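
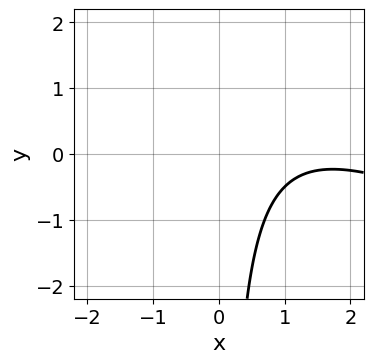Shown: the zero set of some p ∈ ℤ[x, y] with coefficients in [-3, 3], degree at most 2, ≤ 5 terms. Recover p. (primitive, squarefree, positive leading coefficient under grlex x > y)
x^2 + 2*x*y - 3*x + 3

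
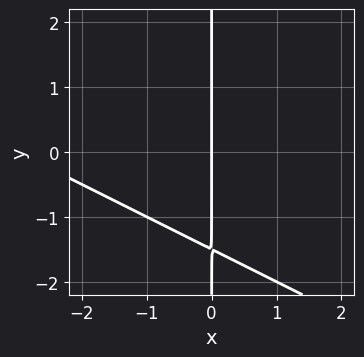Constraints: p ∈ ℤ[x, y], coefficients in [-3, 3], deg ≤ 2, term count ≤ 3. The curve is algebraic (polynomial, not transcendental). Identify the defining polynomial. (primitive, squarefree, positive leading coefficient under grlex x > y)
1. Degree: no degree-1 curve has this shape, so deg p = 2.
2. From the axis intercepts and sections: it crosses the x-axis at the gridline x = 0; every point of the y-axis in the box is on the curve.
3. Matching integer coefficients to the picture gives p.

x^2 + 2*x*y + 3*x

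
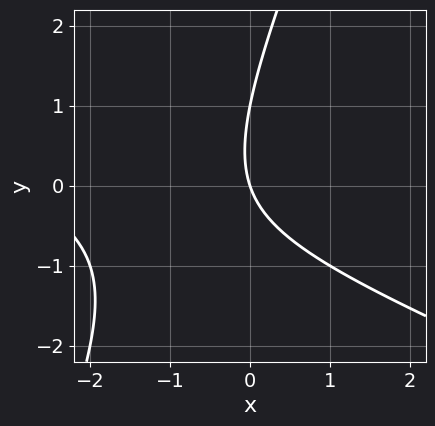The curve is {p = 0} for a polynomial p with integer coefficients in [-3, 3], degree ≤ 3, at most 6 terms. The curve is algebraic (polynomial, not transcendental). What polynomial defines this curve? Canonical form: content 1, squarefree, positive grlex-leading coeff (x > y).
x^2 + 2*x*y - y^2 + 3*x + y

(a) The degree is 2 — the shape is more complex than any degree-1 curve.
(b) Observable constraints: it meets the x-axis at x = 0 (among the integer gridlines); the y-axis gridline crossings are at y ∈ {0, 1}.
(c) These observations pin down the coefficients.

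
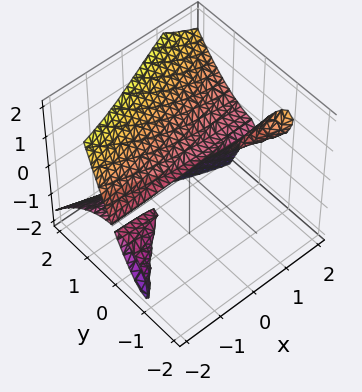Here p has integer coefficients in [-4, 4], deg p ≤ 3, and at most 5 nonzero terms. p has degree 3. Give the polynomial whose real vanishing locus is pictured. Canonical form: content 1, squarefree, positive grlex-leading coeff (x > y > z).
1. There are 3 components. Treating them together as one polynomial.
2. Degree: the shape is more complex than any degree-2 surface, so deg p = 3.
3. From the visible intercepts: every point of the x-axis in the box is on the surface; it meets the y-axis at y = 0 (among the integer gridlines).
4. Fitting integer coefficients to these (and the overall shape) gives p.

x*y*z - y^3 + z^2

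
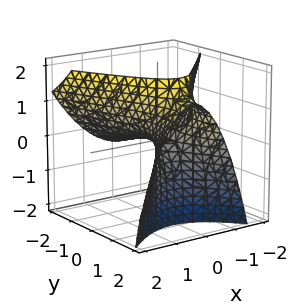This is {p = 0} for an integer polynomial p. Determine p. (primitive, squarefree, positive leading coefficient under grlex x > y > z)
3*x^2 - x*y - y^2 + 3*y*z - 3*z

First, deg p = 2. No degree-1 surface has this shape.
Next, from the visible intercepts: it meets the y-axis at y = 0 (among the integer gridlines); one z-axis crossing is at z = 0; one x-axis crossing is at x = 0.
Finally, assembling these constraints gives the stated polynomial.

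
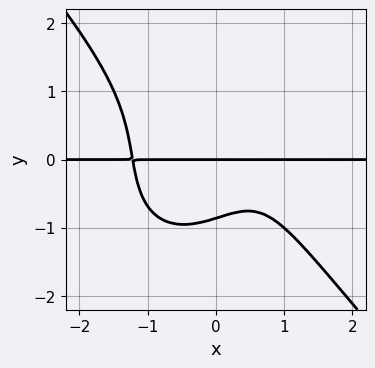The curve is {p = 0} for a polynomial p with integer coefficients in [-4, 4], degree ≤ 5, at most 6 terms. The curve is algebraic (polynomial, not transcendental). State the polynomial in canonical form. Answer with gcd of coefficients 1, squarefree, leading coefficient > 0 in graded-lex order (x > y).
3*x^3*y + 2*y^4 - 2*x*y + 2*y^2 + 3*y

1. Degree: a generic line meets the curve in up to 4 points, so deg p = 4.
2. From the axis intercepts and sections: one y-axis crossing is at y = 0; the visible x-axis segment lies entirely on the curve.
3. The integer polynomial consistent with all of this is the stated p.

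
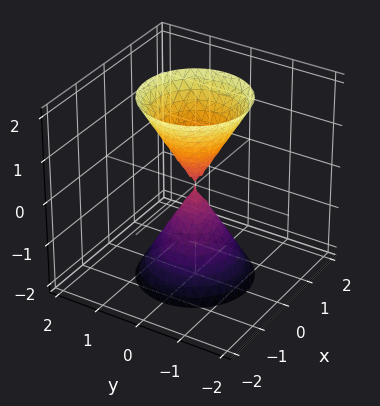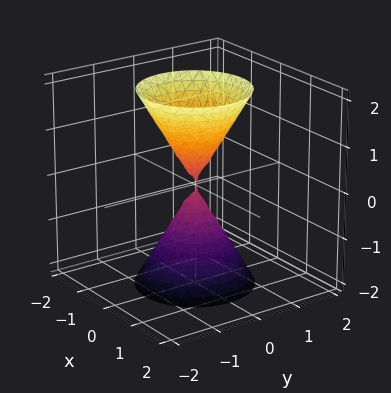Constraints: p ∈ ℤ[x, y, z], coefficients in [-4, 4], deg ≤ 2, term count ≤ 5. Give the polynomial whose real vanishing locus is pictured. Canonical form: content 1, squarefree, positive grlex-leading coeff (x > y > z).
3*x^2 + 3*y^2 - z^2

1. There are 2 components. Treating them together as one polynomial.
2. Degree: a double cone through the origin; a quadric, so deg p = 2.
3. Symmetries: the z ↦ −z reflection is a symmetry, so z appears only in even powers; the z-axis is an axis of rotation, so x and y enter only as x² + y².
4. Observable constraints: one z-axis crossing is at z = 0; a circular section at z = -1 has radius between 0 and 1; one y-axis crossing is at y = 0.
5. Fitting integer coefficients to these (and the overall shape) gives p.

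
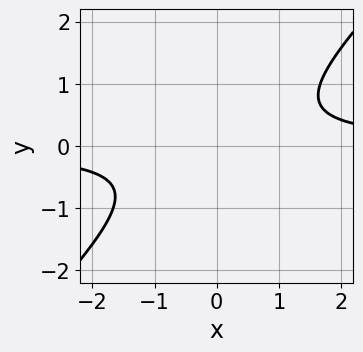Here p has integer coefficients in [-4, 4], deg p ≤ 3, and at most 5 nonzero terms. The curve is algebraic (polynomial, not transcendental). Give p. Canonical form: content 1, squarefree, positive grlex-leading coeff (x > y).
(a) The degree is 2 — no degree-1 curve has this shape.
(b) Checking where it meets the axes: no y-intercept at any integer in the box; no x-intercept at any integer in the box.
(c) Putting this together gives p.

3*x*y - 3*y^2 - 2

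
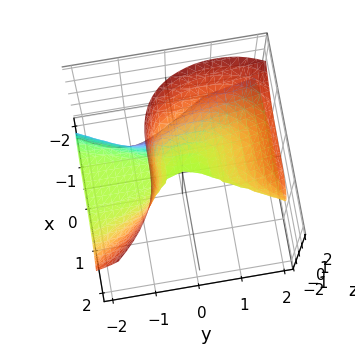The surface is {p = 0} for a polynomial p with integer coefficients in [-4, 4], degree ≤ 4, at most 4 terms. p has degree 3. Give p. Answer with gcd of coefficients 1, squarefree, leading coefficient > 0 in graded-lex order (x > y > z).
x^3 - y^2*z + y*z^2 + z^2

The degree is 3 — a generic line meets the surface in up to 3 points.
From the axis intercepts and sections: it meets the z-axis at z = 0 (among the integer gridlines); every point of the y-axis in the box is on the surface; it meets the x-axis at x = 0 (among the integer gridlines).
Putting this together gives p.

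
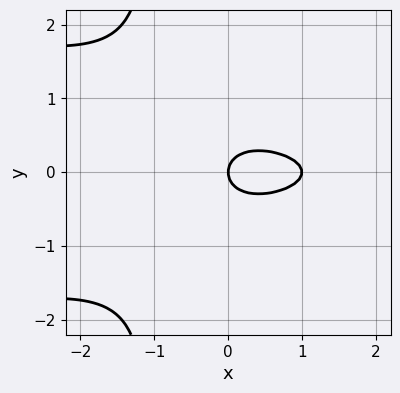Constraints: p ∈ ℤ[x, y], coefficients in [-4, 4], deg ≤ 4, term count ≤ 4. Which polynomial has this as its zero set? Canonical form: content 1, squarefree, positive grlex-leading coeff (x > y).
2*x*y^2 + x^2 + 2*y^2 - x

First, the degree is 3 — a generic line meets the curve in up to 3 points.
Then, symmetries: the y ↦ −y reflection is a symmetry, so y appears only in even powers.
Then, against the integer gridlines: the x-axis gridline crossings are at x ∈ {0, 1}; it meets the y-axis at y = 0 (among the integer gridlines).
Finally, the integer polynomial consistent with all of this is the stated p.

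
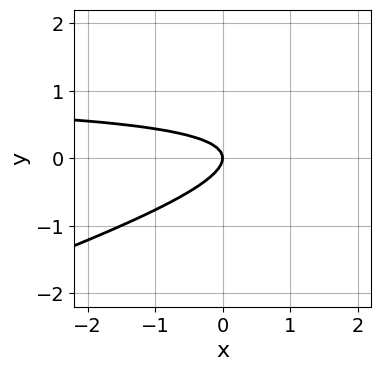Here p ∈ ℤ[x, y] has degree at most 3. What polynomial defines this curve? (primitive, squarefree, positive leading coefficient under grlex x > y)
x*y - 3*y^2 - x

The degree is 2 — a generic line meets the curve in up to 2 points.
Reading off the gridlines: one y-axis crossing is at y = 0; it crosses the x-axis at the gridline x = 0.
Putting this together gives p.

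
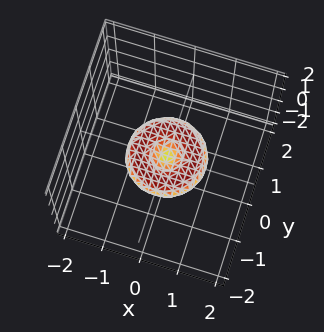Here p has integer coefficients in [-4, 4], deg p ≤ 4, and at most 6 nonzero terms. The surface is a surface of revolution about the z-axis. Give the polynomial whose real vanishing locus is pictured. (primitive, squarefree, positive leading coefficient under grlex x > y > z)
(a) deg p = 4. No degree-3 surface has this shape.
(b) Symmetries: every cross-section ⟂ z is a circle, so x, y appear only via x² + y².
(c) Observable constraints: a circular section at z = 0 has radius exactly 1; among the integer gridlines, it crosses the x-axis at x ∈ {-1, 0, 1}.
(d) Assembling these constraints gives the stated polynomial. Check: (0, 1, 0) on the y-axis lies on the surface, and p(0, 1, 0) = 0. ✓

x^4 + 2*x^2*y^2 + y^4 - x^2 - y^2 + 3*z^2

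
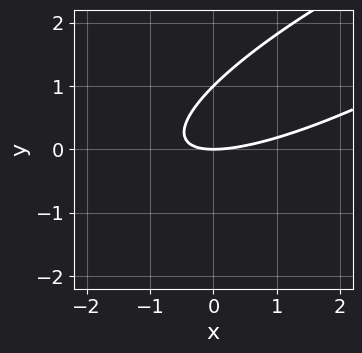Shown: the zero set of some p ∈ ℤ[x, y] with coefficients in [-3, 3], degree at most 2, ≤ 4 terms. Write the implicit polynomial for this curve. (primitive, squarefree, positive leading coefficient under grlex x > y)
1. The degree is 2 — no degree-1 curve has this shape.
2. From the visible intercepts: the y-axis gridline crossings are at y ∈ {0, 1}; it crosses the x-axis at the gridline x = 0.
3. These observations pin down the coefficients.

x^2 - 3*x*y + 3*y^2 - 3*y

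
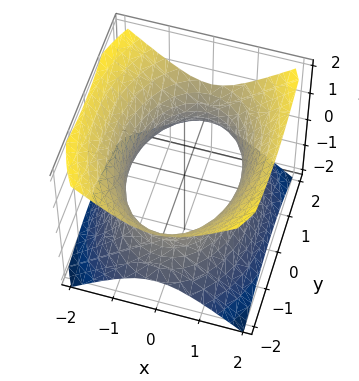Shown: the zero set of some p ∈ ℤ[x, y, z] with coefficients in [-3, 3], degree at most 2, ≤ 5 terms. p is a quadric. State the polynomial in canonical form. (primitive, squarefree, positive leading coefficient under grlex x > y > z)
2*x^2 + y^2 - 2*z^2 - 3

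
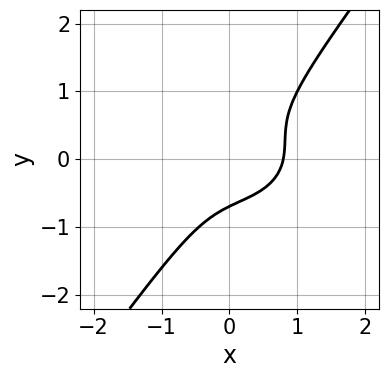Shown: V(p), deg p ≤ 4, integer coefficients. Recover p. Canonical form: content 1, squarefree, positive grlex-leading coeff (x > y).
The degree is 3 — a generic line meets the curve in up to 3 points.
Putting this together gives p.

2*x^3 + 3*x*y^2 - 3*y^3 - x*y - 1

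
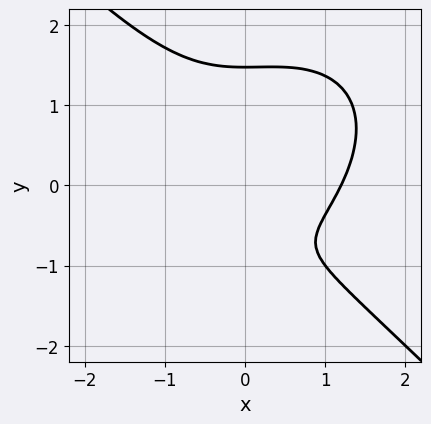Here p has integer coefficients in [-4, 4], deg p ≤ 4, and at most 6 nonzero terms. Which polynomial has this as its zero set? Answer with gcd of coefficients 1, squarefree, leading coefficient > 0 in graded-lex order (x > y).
2*x^3 + 2*y^3 - x^2 - 3*y - 2

(a) deg p = 3. No degree-2 curve has this shape.
(b) Solving for integer coefficients yields p as stated.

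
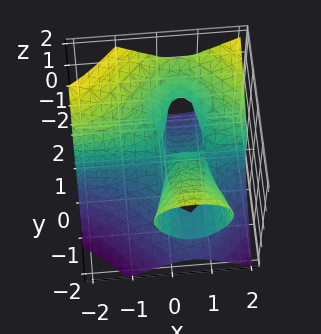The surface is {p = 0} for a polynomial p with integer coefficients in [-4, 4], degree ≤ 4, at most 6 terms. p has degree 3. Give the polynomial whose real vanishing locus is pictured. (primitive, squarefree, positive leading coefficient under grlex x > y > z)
1. deg p = 3. The shape is more complex than any degree-2 surface.
2. From the visible intercepts: it meets the z-axis at z = 0 (among the integer gridlines); every point of the y-axis in the box is on the surface; every point of the x-axis in the box is on the surface.
3. Solving for integer coefficients yields p as stated.

2*x^2*y + y^2*z - 2*z^3 - 2*x*y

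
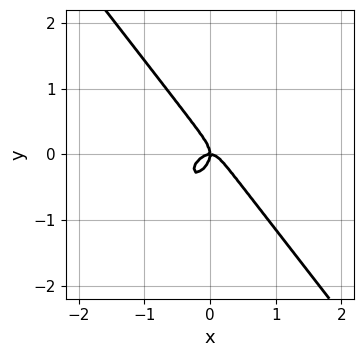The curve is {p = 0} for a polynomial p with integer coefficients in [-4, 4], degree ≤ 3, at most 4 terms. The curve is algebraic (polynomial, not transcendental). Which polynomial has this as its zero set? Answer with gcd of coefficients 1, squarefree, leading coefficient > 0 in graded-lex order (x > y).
3*x^3 - x^2*y + 2*y^3 + x*y

First, degree: the shape is more complex than any degree-2 curve, so deg p = 3.
Then, from the axis intercepts and sections: it meets the y-axis at y = 0 (among the integer gridlines); one x-axis crossing is at x = 0.
Finally, putting this together gives p.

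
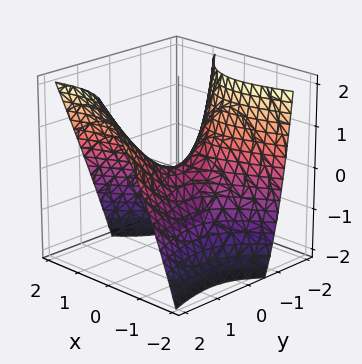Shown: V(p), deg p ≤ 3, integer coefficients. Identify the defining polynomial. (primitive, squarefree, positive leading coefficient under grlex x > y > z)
Degree: no degree-1 surface has this shape, so deg p = 2.
From the axis intercepts and sections: it meets the x-axis at x = 0 (among the integer gridlines); one y-axis crossing is at y = 0.
Matching integer coefficients to the picture gives p.

2*x^2 - 3*x*y - 2*y^2 + y*z + 3*z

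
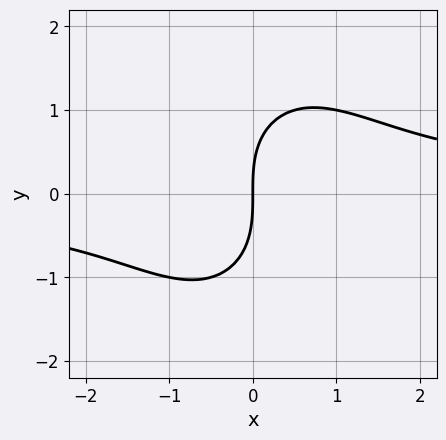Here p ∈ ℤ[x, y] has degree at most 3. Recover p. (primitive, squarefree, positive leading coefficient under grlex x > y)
2*x^2*y + y^3 - 3*x

Degree: no degree-2 curve has this shape, so deg p = 3.
From the visible intercepts: it meets the y-axis at y = 0 (among the integer gridlines); it crosses the x-axis at the gridline x = 0.
Matching integer coefficients to the picture gives p.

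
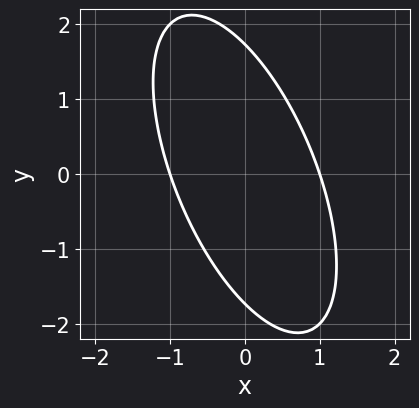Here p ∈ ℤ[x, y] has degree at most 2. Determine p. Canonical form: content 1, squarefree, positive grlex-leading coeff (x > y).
(a) Degree: no degree-1 curve has this shape, so deg p = 2.
(b) Observable constraints: the x-axis gridline crossings are at x ∈ {-1, 1}.
(c) Matching integer coefficients to the picture gives p.

3*x^2 + 2*x*y + y^2 - 3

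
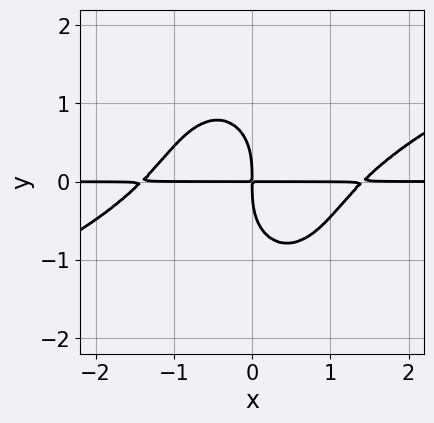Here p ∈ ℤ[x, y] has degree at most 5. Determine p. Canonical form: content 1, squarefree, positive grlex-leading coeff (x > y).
x^3*y - 2*x^2*y^2 - y^4 - 2*x*y

1. The degree is 4 — the shape is more complex than any degree-3 curve.
2. From the visible intercepts: every point of the x-axis in the box is on the curve.
3. Together with the visible shape, these determine p as stated.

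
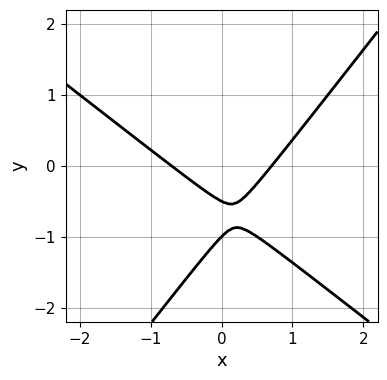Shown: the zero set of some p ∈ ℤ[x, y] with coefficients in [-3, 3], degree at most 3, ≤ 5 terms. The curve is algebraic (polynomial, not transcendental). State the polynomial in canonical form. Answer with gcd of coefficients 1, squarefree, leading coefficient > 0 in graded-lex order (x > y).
Degree: the shape is more complex than any degree-1 curve, so deg p = 2.
Checking where it meets the axes: one y-axis crossing is at y = -1.
Fitting integer coefficients to these (and the overall shape) gives p.

2*x^2 + x*y - 2*y^2 - 3*y - 1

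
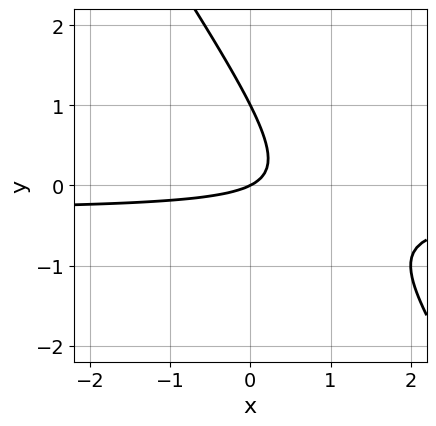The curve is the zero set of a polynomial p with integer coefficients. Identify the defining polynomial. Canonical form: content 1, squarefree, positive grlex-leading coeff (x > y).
1. deg p = 2. No degree-1 curve has this shape.
2. Reading off the gridlines: among the integer gridlines, it crosses the y-axis at y ∈ {0, 1}; it crosses the x-axis at the gridline x = 0.
3. Matching integer coefficients to the picture gives p.

3*x*y + 2*y^2 + x - 2*y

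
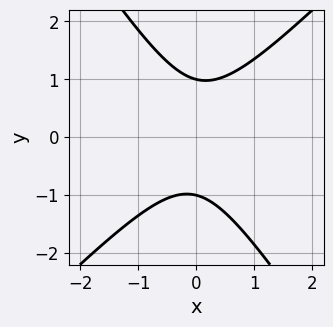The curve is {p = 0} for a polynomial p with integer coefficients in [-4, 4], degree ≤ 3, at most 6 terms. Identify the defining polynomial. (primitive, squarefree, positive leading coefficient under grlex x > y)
3*x^2 - x*y - 2*y^2 + 2

1. deg p = 2. The shape is more complex than any degree-1 curve.
2. Observable constraints: the curve avoids every integer x-axis point in the box; among the integer gridlines, it crosses the y-axis at y ∈ {-1, 1}.
3. Putting this together gives p.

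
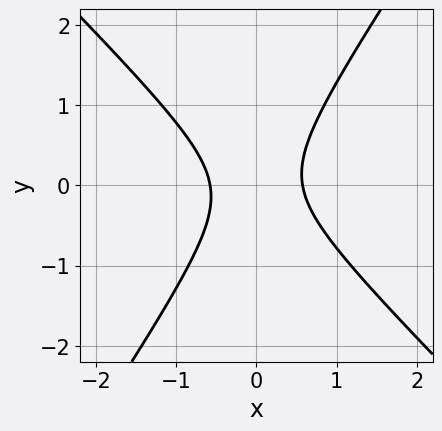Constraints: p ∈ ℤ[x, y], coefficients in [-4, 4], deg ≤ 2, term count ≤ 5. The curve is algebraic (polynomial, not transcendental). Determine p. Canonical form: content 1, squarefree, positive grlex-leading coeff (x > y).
3*x^2 + x*y - 2*y^2 - 1

deg p = 2.
From the axis intercepts and sections: it misses every integer gridline on the y-axis.
Assembling these constraints gives the stated polynomial.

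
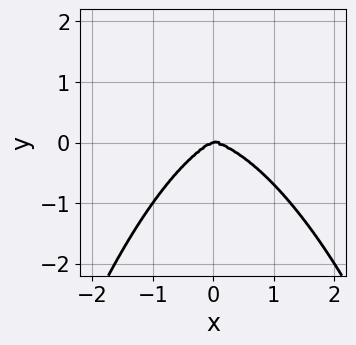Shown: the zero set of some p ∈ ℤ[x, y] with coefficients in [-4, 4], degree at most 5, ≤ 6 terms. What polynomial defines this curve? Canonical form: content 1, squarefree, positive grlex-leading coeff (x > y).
First, degree: a generic line meets the curve in up to 4 points, so deg p = 4.
Then, against the integer gridlines: it meets the x-axis at x = 0 (among the integer gridlines); it meets the y-axis at y = 0 (among the integer gridlines).
Finally, putting this together gives p.

x^4 + x^2*y^2 - x*y^2 + 3*y^3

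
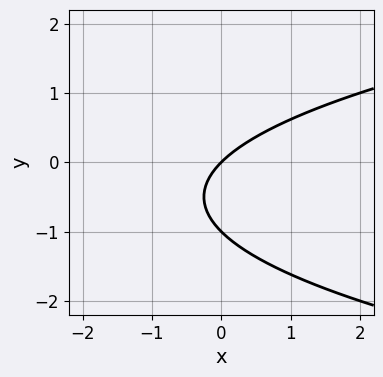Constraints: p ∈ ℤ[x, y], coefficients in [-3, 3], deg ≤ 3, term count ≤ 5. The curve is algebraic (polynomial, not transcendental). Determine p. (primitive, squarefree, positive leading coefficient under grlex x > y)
(a) Degree: no degree-1 curve has this shape, so deg p = 2.
(b) Checking where it meets the axes: the y-axis gridline crossings are at y ∈ {-1, 0}; one x-axis crossing is at x = 0.
(c) Putting this together gives p.

y^2 - x + y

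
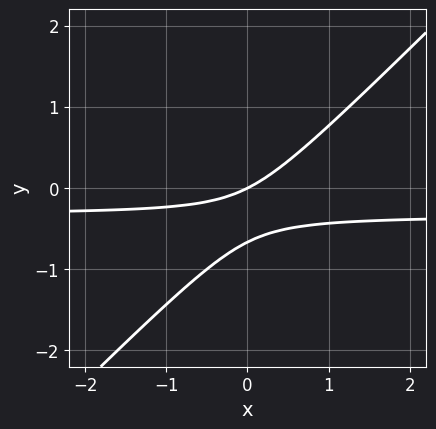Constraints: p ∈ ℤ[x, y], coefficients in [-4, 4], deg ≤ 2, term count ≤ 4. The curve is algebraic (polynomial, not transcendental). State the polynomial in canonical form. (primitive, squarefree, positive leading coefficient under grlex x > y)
First, the degree is 2 — the shape is more complex than any degree-1 curve.
Next, against the integer gridlines: it meets the y-axis at y = 0 (among the integer gridlines); one x-axis crossing is at x = 0.
Finally, these observations pin down the coefficients.

3*x*y - 3*y^2 + x - 2*y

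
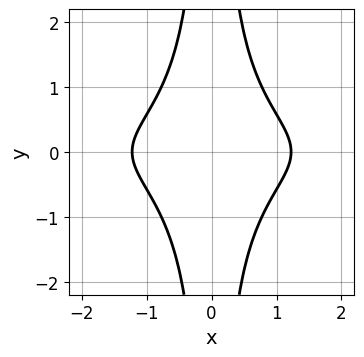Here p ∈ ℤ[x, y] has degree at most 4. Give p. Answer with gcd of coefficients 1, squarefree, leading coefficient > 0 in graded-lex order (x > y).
3*x^2*y^2 + 2*x^2 - 3

(a) deg p = 4. The shape is more complex than any degree-3 curve.
(b) Symmetries: mirror symmetry x ↦ −x ⇒ only even powers of x; mirror symmetry y ↦ −y ⇒ only even powers of y.
(c) Against the integer gridlines: no y-intercept at any integer in the box.
(d) Putting this together gives p.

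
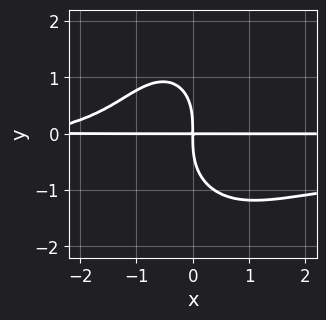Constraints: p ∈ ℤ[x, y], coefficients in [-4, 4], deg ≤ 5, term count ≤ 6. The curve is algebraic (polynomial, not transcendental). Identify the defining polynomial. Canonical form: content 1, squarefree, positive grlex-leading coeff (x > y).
2*x^2*y^2 + y^4 + x^2*y + 3*x*y

First, deg p = 4. The shape is more complex than any degree-3 curve.
Next, observable constraints: the visible x-axis segment lies entirely on the curve.
Finally, these observations pin down the coefficients.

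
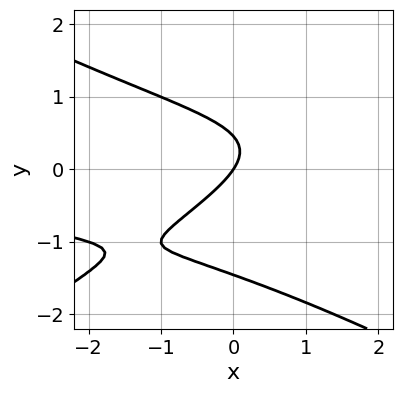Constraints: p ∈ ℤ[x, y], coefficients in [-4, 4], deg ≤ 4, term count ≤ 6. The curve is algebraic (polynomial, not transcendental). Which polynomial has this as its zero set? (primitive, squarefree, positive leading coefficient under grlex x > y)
(a) deg p = 3. No degree-2 curve has this shape.
(b) Checking where it meets the axes: it meets the x-axis at x = 0 (among the integer gridlines); it meets the y-axis at y = 0 (among the integer gridlines).
(c) Putting this together gives p.

x^2*y - 3*y^3 - 3*y^2 - 3*x + 2*y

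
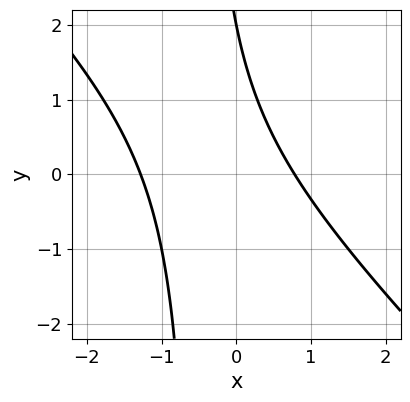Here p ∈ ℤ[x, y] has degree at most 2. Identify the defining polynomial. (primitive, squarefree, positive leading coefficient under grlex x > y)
2*x^2 + 2*x*y + x + y - 2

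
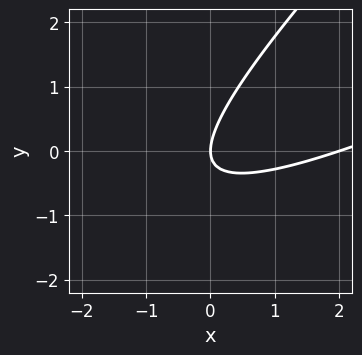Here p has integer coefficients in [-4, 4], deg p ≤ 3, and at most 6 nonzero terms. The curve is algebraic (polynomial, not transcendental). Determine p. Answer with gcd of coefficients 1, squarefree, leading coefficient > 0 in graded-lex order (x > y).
1. deg p = 2.
2. Observable constraints: it crosses the y-axis at the gridline y = 0; among the integer gridlines, it crosses the x-axis at x ∈ {0, 2}.
3. Fitting integer coefficients to these (and the overall shape) gives p.

x^2 - 3*x*y + 2*y^2 - 2*x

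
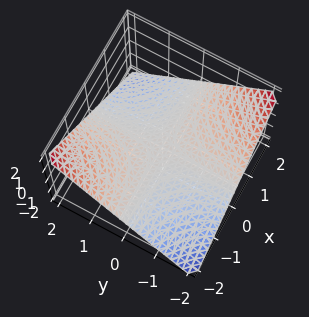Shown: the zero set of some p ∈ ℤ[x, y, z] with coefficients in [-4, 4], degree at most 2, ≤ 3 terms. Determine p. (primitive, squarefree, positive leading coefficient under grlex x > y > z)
x*y + 2*z

1. Degree: a hyperbolic paraboloid; a quadric, so deg p = 2.
2. Against the integer gridlines: it crosses the z-axis at the gridline z = 0; every point of the y-axis in the box is on the surface; every point of the x-axis in the box is on the surface.
3. Matching integer coefficients to the picture gives p.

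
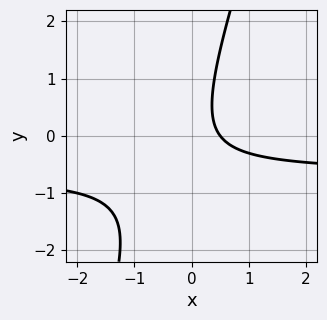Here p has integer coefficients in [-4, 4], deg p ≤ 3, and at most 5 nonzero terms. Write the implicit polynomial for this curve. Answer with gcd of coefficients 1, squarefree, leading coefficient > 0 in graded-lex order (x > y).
deg p = 2. No degree-1 curve has this shape.
Observable constraints: the curve avoids every integer y-axis point in the box.
Matching integer coefficients to the picture gives p.

3*x*y - y^2 + 2*x - 1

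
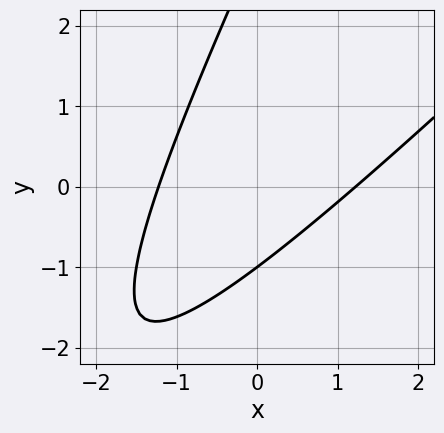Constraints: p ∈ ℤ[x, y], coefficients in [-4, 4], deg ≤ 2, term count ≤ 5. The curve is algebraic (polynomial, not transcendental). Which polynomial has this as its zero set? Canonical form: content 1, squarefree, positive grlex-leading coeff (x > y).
(a) The degree is 2 — a generic line meets the curve in up to 2 points.
(b) From the axis intercepts and sections: one y-axis crossing is at y = -1.
(c) Together with the visible shape, these determine p as stated.

2*x^2 - 3*x*y + y^2 - 2*y - 3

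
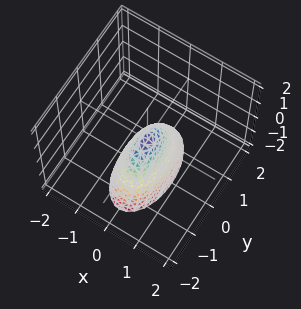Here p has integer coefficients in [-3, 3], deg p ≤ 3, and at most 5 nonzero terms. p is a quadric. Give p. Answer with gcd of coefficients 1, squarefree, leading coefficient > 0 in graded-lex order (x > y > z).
3*x^2 + y^2 + z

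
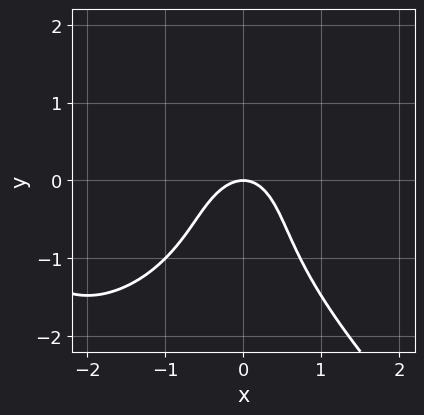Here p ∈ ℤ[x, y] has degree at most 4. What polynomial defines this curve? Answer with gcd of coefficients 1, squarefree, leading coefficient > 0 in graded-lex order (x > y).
(a) The degree is 3 — the shape is more complex than any degree-2 curve.
(b) Observable constraints: one x-axis crossing is at x = 0; one y-axis crossing is at y = 0.
(c) Matching integer coefficients to the picture gives p.

x^3 + y^3 + 3*x^2 + y^2 + 2*y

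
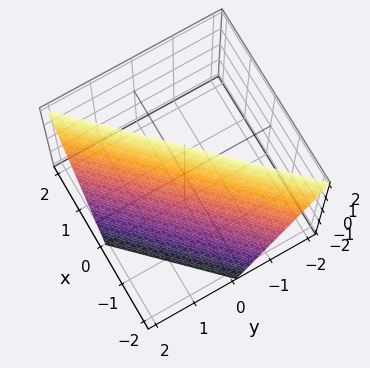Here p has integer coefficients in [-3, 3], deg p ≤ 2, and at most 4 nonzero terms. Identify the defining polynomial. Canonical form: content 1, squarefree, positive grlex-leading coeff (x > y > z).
2*x - 2*y - z + 2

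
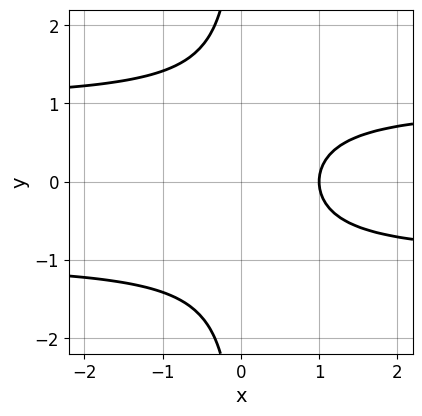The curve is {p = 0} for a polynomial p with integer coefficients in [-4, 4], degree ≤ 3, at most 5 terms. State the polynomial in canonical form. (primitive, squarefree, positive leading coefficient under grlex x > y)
x*y^2 - x + 1

1. Degree: no degree-2 curve has this shape, so deg p = 3.
2. Symmetries: the y ↦ −y reflection is a symmetry, so y appears only in even powers.
3. Reading off the gridlines: the curve avoids every integer y-axis point in the box; one x-axis crossing is at x = 1.
4. Together with the visible shape, these determine p as stated.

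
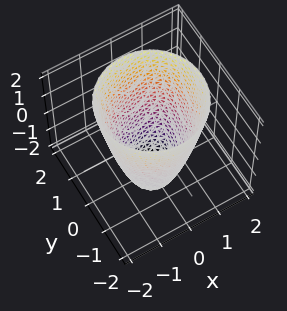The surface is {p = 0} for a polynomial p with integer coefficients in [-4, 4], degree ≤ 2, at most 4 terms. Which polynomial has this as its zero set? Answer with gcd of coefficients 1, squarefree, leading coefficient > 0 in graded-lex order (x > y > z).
2*x^2 + 2*y^2 - z - 3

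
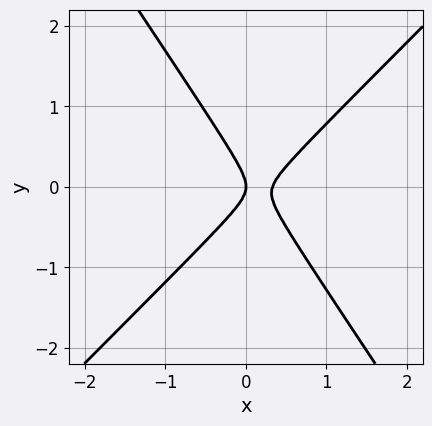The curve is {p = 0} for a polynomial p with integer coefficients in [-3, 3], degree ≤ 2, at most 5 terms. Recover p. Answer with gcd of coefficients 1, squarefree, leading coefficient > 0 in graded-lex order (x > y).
First, degree: no degree-1 curve has this shape, so deg p = 2.
Then, observable constraints: one x-axis crossing is at x = 0; one y-axis crossing is at y = 0.
Finally, fitting integer coefficients to these (and the overall shape) gives p.

3*x^2 - x*y - 2*y^2 - x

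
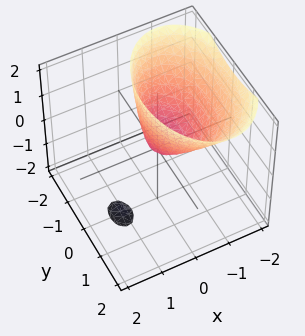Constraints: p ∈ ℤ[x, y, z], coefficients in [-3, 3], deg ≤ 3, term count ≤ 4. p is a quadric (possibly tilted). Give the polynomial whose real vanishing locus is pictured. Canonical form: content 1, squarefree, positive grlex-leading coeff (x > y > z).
2*x^2 + 2*x*z + y^2 - z

The picture has 2 separate pieces. They look like related sheets of one shape, so recover p as a whole.
Degree: the shape is more complex than any degree-1 surface, so deg p = 2.
Checking where it meets the axes: it crosses the z-axis at the gridline z = 0; it crosses the y-axis at the gridline y = 0.
Putting this together gives p.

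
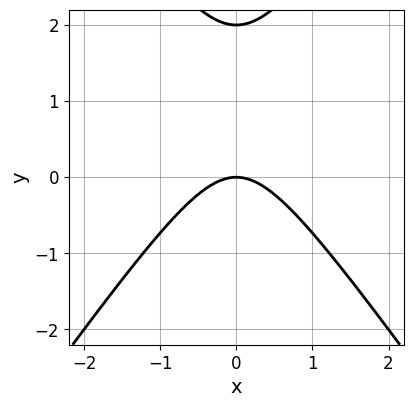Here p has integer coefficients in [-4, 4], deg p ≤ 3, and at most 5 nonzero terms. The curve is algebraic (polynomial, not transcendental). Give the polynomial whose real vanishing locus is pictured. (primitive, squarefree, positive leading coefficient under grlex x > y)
1. Degree: the shape is more complex than any degree-1 curve, so deg p = 2.
2. Symmetries: it's symmetric under x → −x, forcing even powers of x.
3. From the visible intercepts: the y-axis gridline crossings are at y ∈ {0, 2}; one x-axis crossing is at x = 0.
4. Fitting integer coefficients to these (and the overall shape) gives p.

2*x^2 - y^2 + 2*y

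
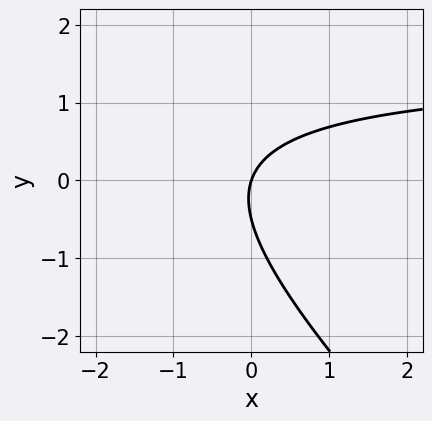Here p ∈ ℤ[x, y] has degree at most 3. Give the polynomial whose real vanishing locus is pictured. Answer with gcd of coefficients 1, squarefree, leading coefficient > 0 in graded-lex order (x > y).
2*x*y + 2*y^2 - 3*x + y

1. Degree: no degree-1 curve has this shape, so deg p = 2.
2. From the axis intercepts and sections: one x-axis crossing is at x = 0; it crosses the y-axis at the gridline y = 0.
3. The integer polynomial consistent with all of this is the stated p.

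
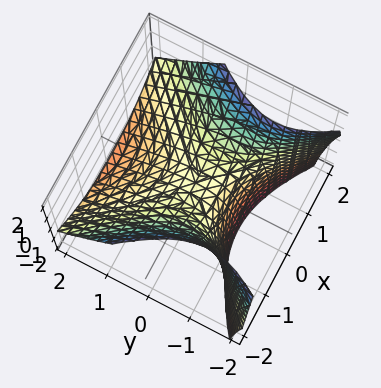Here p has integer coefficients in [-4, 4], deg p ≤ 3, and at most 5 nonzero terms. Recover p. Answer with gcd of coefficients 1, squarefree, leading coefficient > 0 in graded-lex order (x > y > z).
2*x^2 - 2*y^2 - 2*y*z - 3*z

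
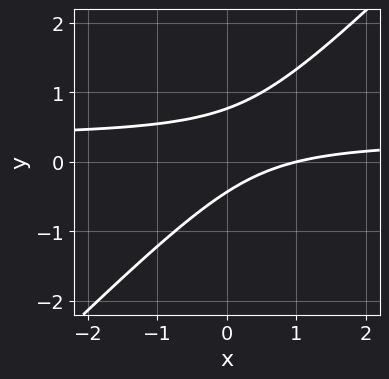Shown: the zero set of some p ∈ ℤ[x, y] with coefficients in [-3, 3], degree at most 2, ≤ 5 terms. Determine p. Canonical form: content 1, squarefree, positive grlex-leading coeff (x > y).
3*x*y - 3*y^2 - x + y + 1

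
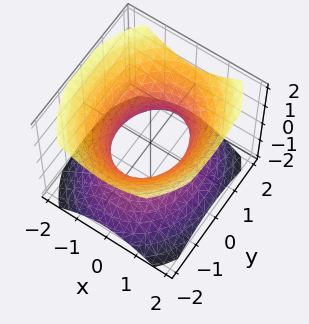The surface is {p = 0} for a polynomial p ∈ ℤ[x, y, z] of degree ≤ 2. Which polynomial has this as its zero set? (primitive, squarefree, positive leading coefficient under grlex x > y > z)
First, deg p = 2.
Then, symmetries: it's symmetric under y → −y, forcing even powers of y; the z ↦ −z reflection is a symmetry, so z appears only in even powers; the x ↦ −x reflection is a symmetry, so x appears only in even powers.
Then, observable constraints: no z-intercept at any integer in the box; among the integer gridlines, it crosses the x-axis at x ∈ {-1, 1}.
Finally, together with the visible shape, these determine p as stated.

3*x^2 + 2*y^2 - 3*z^2 - 3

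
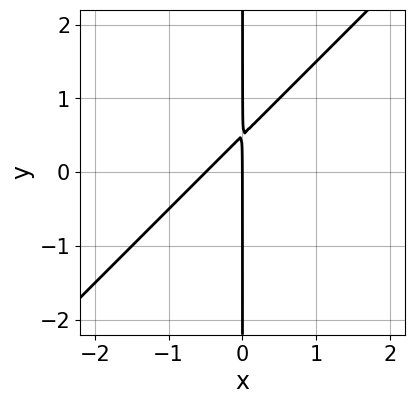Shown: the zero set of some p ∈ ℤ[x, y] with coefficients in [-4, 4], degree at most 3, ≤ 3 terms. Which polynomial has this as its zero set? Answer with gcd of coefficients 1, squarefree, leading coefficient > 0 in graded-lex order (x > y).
2*x^2 - 2*x*y + x

deg p = 2. A generic line meets the curve in up to 2 points.
Observable constraints: it meets the x-axis at x = 0 (among the integer gridlines); the visible y-axis segment lies entirely on the curve.
These observations pin down the coefficients.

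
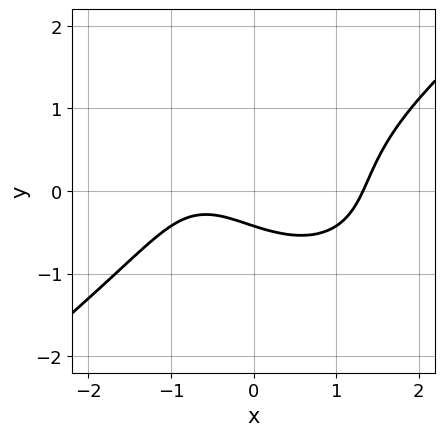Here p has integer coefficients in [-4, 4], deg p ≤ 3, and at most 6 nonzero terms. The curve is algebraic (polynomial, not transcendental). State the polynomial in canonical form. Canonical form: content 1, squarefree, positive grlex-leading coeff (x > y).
x^3 - 2*y^3 - x - 2*y - 1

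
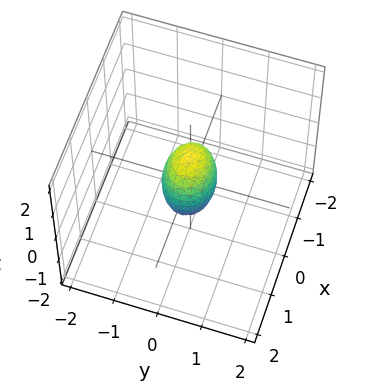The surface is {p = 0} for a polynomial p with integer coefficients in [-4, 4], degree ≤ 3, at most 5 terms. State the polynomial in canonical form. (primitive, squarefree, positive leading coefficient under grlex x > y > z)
2*x^2 + 3*y^2 + z^2 - 1

deg p = 2. Bounded and convex; a quadric.
Symmetries: mirror symmetry z ↦ −z ⇒ only even powers of z; mirror symmetry y ↦ −y ⇒ only even powers of y; it's symmetric under x → −x, forcing even powers of x.
Against the integer gridlines: the z-axis gridline crossings are at z ∈ {-1, 1}.
Together with the visible shape, these determine p as stated.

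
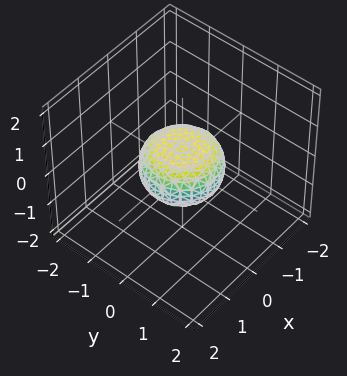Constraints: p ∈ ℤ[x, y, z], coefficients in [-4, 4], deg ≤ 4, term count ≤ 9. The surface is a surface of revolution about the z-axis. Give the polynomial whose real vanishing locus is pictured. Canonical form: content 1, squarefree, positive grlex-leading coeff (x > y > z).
2*x^4 + 4*x^2*y^2 + 2*y^4 - x^2 - y^2 + 3*z^2 - 1

(a) The degree is 4 — no degree-3 surface has this shape.
(b) Symmetry: every cross-section ⟂ z is a circle, so x, y appear only via x² + y².
(c) Observable constraints: the x-axis gridline crossings are at x ∈ {-1, 1}; a circular section at z = 0 has radius exactly 1; among the integer gridlines, it crosses the y-axis at y ∈ {-1, 1}.
(d) Assembling these constraints gives the stated polynomial.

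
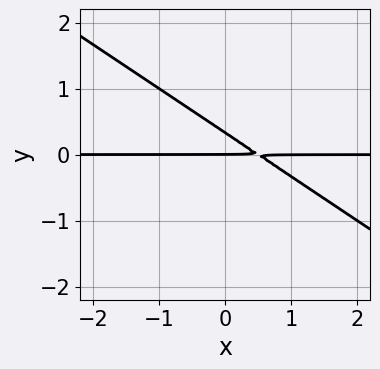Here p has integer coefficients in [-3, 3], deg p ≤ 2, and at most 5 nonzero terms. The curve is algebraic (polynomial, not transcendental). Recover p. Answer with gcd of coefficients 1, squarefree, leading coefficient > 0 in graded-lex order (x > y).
1. The degree is 2 — no degree-1 curve has this shape.
2. From the axis intercepts and sections: every point of the x-axis in the box is on the curve; it crosses the y-axis at the gridline y = 0.
3. These observations pin down the coefficients.

2*x*y + 3*y^2 - y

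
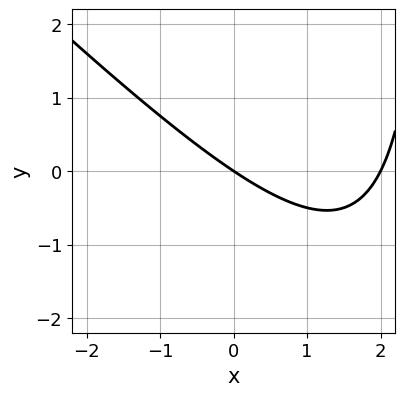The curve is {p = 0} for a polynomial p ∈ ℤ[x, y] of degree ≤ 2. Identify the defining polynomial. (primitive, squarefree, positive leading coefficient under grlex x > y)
x^2 + x*y - 2*x - 3*y

(a) deg p = 2. A generic line meets the curve in up to 2 points.
(b) From the visible intercepts: the x-axis gridline crossings are at x ∈ {0, 2}; one y-axis crossing is at y = 0.
(c) Putting this together gives p.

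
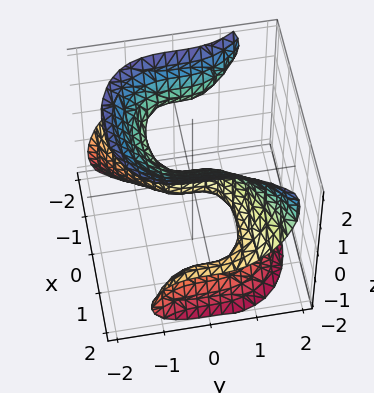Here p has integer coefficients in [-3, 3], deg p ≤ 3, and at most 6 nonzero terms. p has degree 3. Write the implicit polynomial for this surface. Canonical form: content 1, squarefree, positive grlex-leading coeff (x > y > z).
3*x^2*z - 3*y^3 - 2*z^3 + 3*x

The degree is 3 — a generic line meets the surface in up to 3 points.
Reading off the gridlines: it meets the x-axis at x = 0 (among the integer gridlines); it meets the y-axis at y = 0 (among the integer gridlines).
The integer polynomial consistent with all of this is the stated p.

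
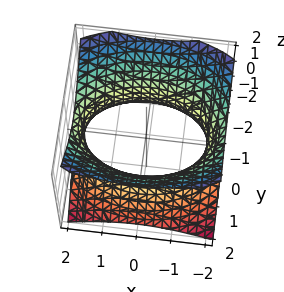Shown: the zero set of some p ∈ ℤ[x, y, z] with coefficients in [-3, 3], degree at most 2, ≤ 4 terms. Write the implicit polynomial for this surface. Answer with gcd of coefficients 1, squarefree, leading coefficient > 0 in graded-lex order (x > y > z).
x^2 + 2*y^2 - 2*z^2 - 3

(a) The degree is 2 — one connected sheet with a waist; a quadric.
(b) Symmetries: it's symmetric under y → −y, forcing even powers of y; it's symmetric under x → −x, forcing even powers of x; the z ↦ −z reflection is a symmetry, so z appears only in even powers.
(c) Reading off the gridlines: the surface avoids every integer z-axis point in the box.
(d) Matching integer coefficients to the picture gives p.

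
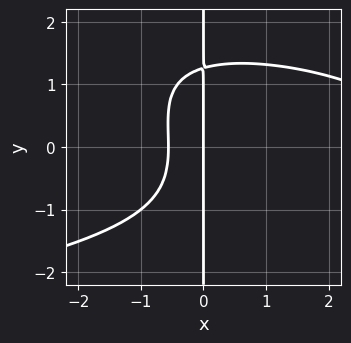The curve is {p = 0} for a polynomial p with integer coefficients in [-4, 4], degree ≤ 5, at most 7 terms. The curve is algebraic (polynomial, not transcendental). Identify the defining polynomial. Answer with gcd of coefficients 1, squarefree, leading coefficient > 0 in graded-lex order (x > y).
x^2*y^2 + x*y^3 + x^3 - 3*x^2 - 2*x

1. Degree: the shape is more complex than any degree-3 curve, so deg p = 4.
2. Against the integer gridlines: every point of the y-axis in the box is on the curve; it meets the x-axis at x = 0 (among the integer gridlines).
3. Assembling these constraints gives the stated polynomial.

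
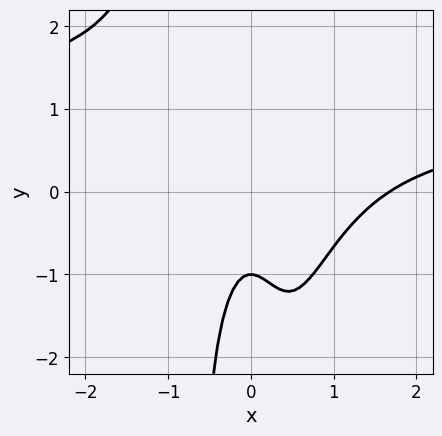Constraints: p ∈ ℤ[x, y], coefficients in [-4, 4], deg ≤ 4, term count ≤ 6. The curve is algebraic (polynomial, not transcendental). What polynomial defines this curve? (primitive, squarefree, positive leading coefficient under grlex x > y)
2*x^3*y - 2*x^3 + 3*x^2 + y + 1

(a) deg p = 4. No degree-3 curve has this shape.
(b) Observable constraints: one y-axis crossing is at y = -1.
(c) Fitting integer coefficients to these (and the overall shape) gives p.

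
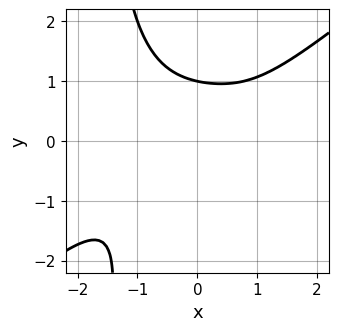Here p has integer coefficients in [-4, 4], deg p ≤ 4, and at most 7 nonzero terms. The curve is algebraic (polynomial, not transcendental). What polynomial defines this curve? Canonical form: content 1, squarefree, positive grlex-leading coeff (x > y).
x^4 - 2*x*y^3 + 2*x^2*y - 3*y^3 + 3

1. The degree is 4 — the shape is more complex than any degree-3 curve.
2. Reading off the gridlines: one y-axis crossing is at y = 1; it misses every integer gridline on the x-axis.
3. The integer polynomial consistent with all of this is the stated p.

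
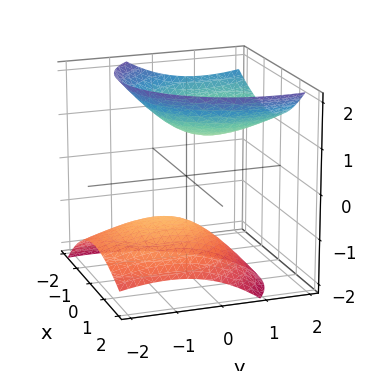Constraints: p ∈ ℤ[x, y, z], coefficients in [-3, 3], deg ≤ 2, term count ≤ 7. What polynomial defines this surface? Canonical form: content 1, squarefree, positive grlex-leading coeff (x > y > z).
3*x^2 + 2*x*z + 2*y^2 - 3*y*z - 3*z^2 + 3

(a) The picture has 2 separate pieces. They look like related sheets of one shape, so recover p as a whole.
(b) Degree: a generic line meets the surface in up to 2 points, so deg p = 2.
(c) From the visible intercepts: no x-intercept at any integer in the box; among the integer gridlines, it crosses the z-axis at z ∈ {-1, 1}.
(d) Fitting integer coefficients to these (and the overall shape) gives p.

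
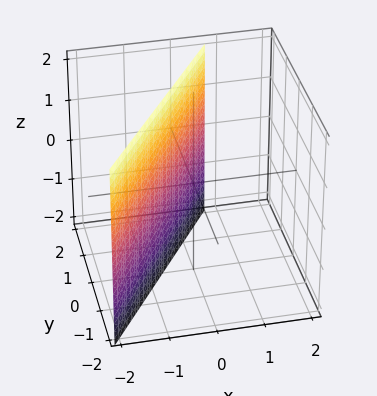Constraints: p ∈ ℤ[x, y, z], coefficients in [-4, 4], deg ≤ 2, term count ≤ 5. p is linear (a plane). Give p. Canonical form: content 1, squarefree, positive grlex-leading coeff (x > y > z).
3*x - 2*y + 2

(a) The degree is 1 — every cross-section is a straight line — this is a plane.
(b) Against the integer gridlines: it crosses the y-axis at the gridline y = 1; it misses every integer gridline on the z-axis.
(c) Assembling these constraints gives the stated polynomial.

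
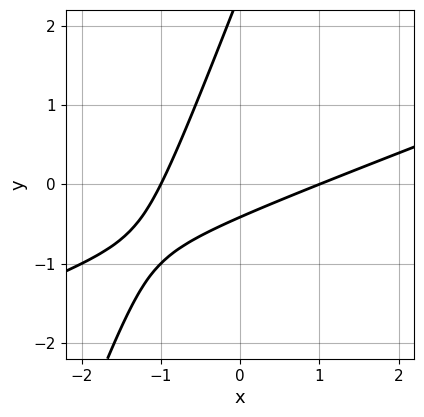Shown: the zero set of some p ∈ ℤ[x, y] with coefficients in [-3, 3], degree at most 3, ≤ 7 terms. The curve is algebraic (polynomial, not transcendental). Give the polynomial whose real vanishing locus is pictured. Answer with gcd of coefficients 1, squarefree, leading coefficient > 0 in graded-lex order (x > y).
First, degree: a generic line meets the curve in up to 2 points, so deg p = 2.
Next, reading off the gridlines: the x-axis gridline crossings are at x ∈ {-1, 1}.
Finally, these observations pin down the coefficients.

x^2 - 3*x*y + y^2 - 2*y - 1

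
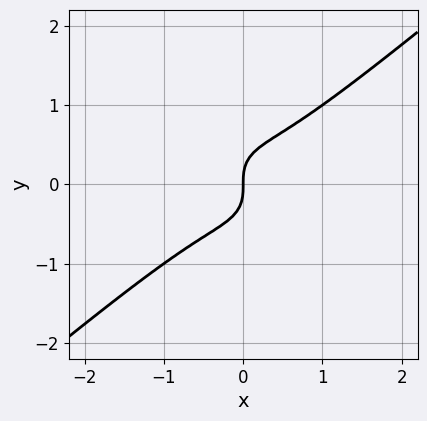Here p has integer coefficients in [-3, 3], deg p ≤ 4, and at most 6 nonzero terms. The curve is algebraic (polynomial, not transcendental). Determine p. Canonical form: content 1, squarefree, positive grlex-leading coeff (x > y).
First, deg p = 3. No degree-2 curve has this shape.
Then, from the axis intercepts and sections: it meets the x-axis at x = 0 (among the integer gridlines); it meets the y-axis at y = 0 (among the integer gridlines).
Finally, solving for integer coefficients yields p as stated.

2*x^3 - x^2*y - 2*y^3 + x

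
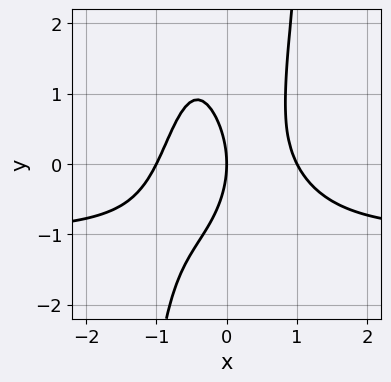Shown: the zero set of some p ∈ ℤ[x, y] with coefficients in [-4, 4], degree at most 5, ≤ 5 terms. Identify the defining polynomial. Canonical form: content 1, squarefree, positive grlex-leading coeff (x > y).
3*x^3*y + 3*x^3 - y^2 - 3*x

First, degree: the shape is more complex than any degree-3 curve, so deg p = 4.
Next, against the integer gridlines: it meets the y-axis at y = 0 (among the integer gridlines); among the integer gridlines, it crosses the x-axis at x ∈ {-1, 0, 1}.
Finally, solving for integer coefficients yields p as stated.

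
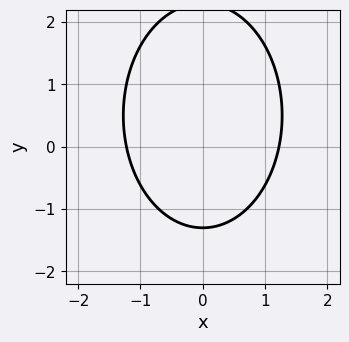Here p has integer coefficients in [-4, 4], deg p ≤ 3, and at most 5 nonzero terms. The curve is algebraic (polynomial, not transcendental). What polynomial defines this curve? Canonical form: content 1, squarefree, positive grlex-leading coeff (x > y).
2*x^2 + y^2 - y - 3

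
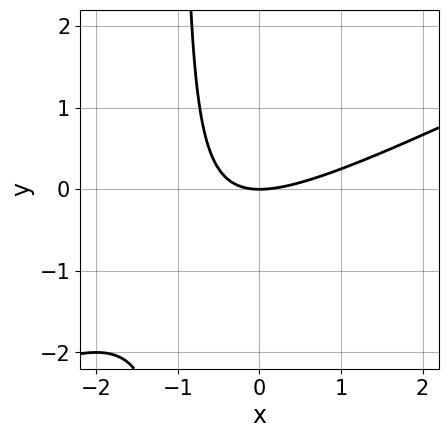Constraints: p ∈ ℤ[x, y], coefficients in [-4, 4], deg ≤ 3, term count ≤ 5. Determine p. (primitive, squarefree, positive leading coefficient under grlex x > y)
First, degree: the shape is more complex than any degree-1 curve, so deg p = 2.
Then, from the visible intercepts: one y-axis crossing is at y = 0; one x-axis crossing is at x = 0.
Finally, putting this together gives p.

x^2 - 2*x*y - 2*y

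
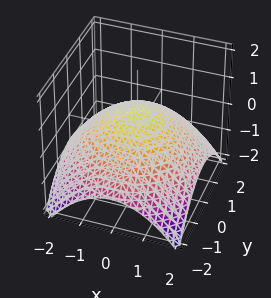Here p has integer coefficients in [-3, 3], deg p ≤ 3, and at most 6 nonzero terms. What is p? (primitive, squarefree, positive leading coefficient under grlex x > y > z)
x^2 + y^2 + 3*z - 2

1. Degree: a generic line meets the surface in up to 2 points, so deg p = 2.
2. Symmetries: rotational symmetry about the z-axis ⇒ p depends on x, y only through x² + y².
3. Against the integer gridlines: a circular section at z = 0 has radius between 1 and 2.
4. Matching integer coefficients to the picture gives p.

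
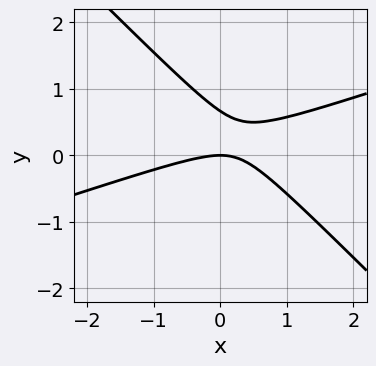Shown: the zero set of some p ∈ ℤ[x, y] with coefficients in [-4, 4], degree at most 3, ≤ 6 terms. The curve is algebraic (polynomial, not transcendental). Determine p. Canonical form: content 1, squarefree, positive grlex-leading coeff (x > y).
x^2 - 2*x*y - 3*y^2 + 2*y

First, the degree is 2 — a generic line meets the curve in up to 2 points.
Next, from the axis intercepts and sections: one x-axis crossing is at x = 0; one y-axis crossing is at y = 0.
Finally, fitting integer coefficients to these (and the overall shape) gives p.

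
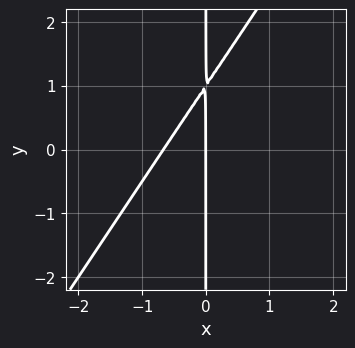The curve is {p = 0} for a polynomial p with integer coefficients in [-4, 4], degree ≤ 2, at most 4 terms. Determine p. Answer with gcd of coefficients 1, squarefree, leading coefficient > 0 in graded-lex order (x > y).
3*x^2 - 2*x*y + 2*x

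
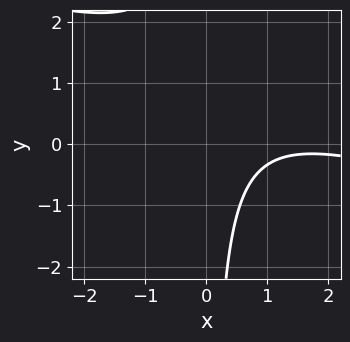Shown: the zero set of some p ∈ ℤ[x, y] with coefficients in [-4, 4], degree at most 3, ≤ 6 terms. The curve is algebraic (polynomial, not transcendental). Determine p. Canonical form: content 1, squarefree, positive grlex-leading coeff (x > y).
x^2 + 3*x*y - 3*x + 3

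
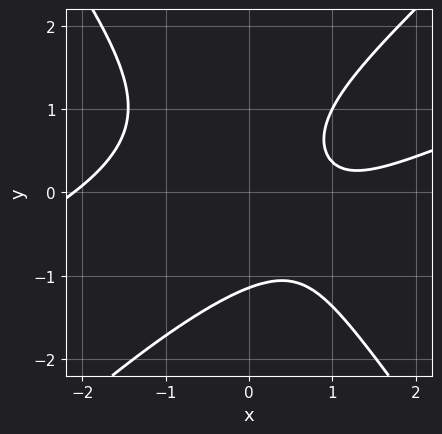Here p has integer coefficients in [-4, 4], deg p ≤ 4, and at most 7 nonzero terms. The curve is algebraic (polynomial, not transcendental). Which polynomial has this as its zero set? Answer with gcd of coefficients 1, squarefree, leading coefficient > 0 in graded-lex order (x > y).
x^3 - 3*x^2*y + 2*y^3 - 3*x + 3

deg p = 3. No degree-2 curve has this shape.
Against the integer gridlines: it misses every integer gridline on the x-axis.
Assembling these constraints gives the stated polynomial.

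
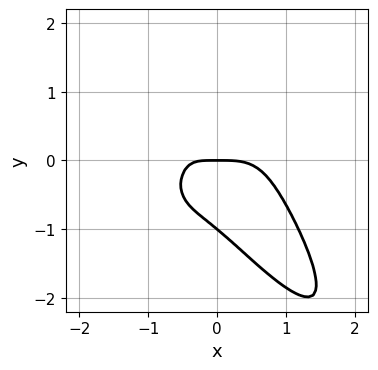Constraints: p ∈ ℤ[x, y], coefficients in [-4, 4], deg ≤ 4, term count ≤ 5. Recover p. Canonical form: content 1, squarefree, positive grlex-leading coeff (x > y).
1. The degree is 4 — the shape is more complex than any degree-3 curve.
2. Against the integer gridlines: one x-axis crossing is at x = 0; the y-axis gridline crossings are at y ∈ {-1, 0}.
3. Fitting integer coefficients to these (and the overall shape) gives p.

3*x^4 + 3*x*y^3 + 2*y^4 + 2*x*y + 2*y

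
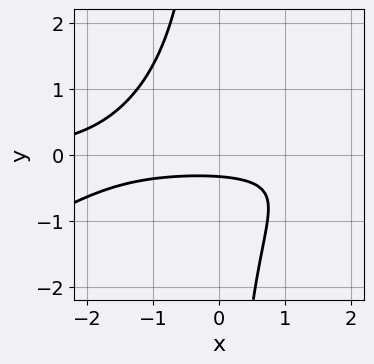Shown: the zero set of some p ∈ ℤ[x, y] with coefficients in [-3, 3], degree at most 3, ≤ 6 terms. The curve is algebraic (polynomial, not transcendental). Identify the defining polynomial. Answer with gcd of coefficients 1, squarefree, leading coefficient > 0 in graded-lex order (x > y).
x^2*y - 2*x*y^2 - 3*y - 1

deg p = 3. No degree-2 curve has this shape.
Observable constraints: it misses every integer gridline on the x-axis.
Solving for integer coefficients yields p as stated.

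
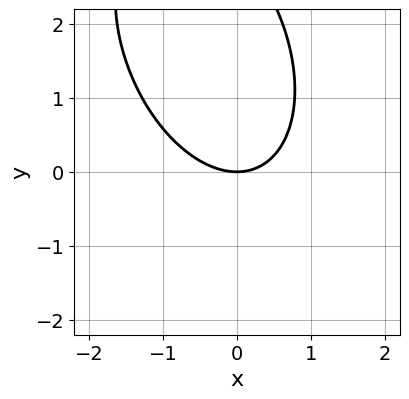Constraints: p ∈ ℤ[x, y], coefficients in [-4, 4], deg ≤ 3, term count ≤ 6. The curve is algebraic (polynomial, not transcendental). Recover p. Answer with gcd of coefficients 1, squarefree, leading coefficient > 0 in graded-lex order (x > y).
2*x^2 + x*y + y^2 - 3*y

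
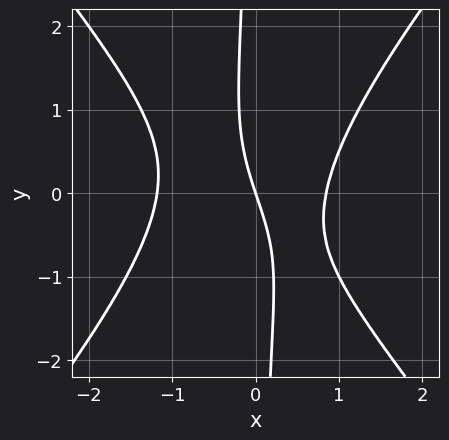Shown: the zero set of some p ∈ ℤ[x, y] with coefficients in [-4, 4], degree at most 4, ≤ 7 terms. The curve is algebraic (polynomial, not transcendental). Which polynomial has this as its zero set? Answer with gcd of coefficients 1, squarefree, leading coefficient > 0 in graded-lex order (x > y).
3*x^3 - 2*x*y^2 + x^2 - 3*x - y

First, degree: the shape is more complex than any degree-2 curve, so deg p = 3.
Next, checking where it meets the axes: one x-axis crossing is at x = 0; it crosses the y-axis at the gridline y = 0.
Finally, matching integer coefficients to the picture gives p.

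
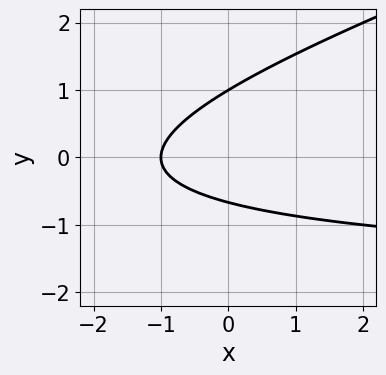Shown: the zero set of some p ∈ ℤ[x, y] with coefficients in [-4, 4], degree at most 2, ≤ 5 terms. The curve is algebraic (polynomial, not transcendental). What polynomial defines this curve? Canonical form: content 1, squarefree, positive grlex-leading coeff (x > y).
1. The degree is 2 — no degree-1 curve has this shape.
2. Observable constraints: it meets the y-axis at y = 1 (among the integer gridlines); it meets the x-axis at x = -1 (among the integer gridlines).
3. Matching integer coefficients to the picture gives p.

x*y - 3*y^2 + 2*x + y + 2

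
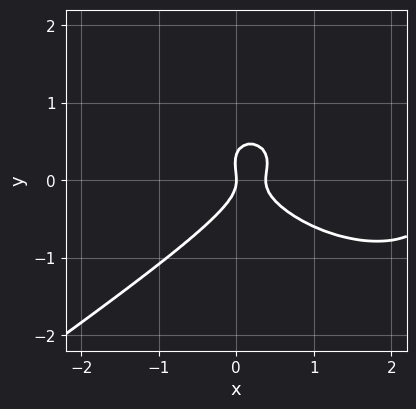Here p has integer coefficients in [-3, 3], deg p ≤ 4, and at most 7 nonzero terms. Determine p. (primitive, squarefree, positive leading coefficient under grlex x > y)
x^3 - 3*y^3 - 3*x^2 + y^2 + x

1. deg p = 3.
2. Checking where it meets the axes: it crosses the x-axis at the gridline x = 0; one y-axis crossing is at y = 0.
3. Together with the visible shape, these determine p as stated.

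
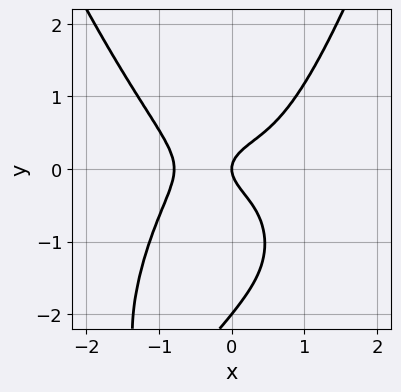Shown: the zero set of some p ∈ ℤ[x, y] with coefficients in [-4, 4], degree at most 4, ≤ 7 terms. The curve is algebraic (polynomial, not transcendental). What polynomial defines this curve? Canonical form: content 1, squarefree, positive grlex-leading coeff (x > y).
The degree is 4 — no degree-3 curve has this shape.
From the visible intercepts: it crosses the x-axis at the gridline x = 0; among the integer gridlines, it crosses the y-axis at y ∈ {-2, 0}.
These observations pin down the coefficients.

2*x^4 + x*y^2 - y^3 - 2*y^2 + x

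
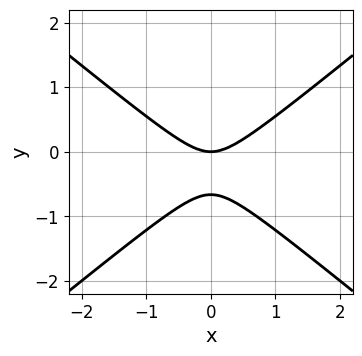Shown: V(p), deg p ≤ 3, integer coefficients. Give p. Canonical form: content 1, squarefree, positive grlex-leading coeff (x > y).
(a) The degree is 2 — the shape is more complex than any degree-1 curve.
(b) Symmetries: mirror symmetry x ↦ −x ⇒ only even powers of x.
(c) From the visible intercepts: it crosses the y-axis at the gridline y = 0; one x-axis crossing is at x = 0.
(d) Solving for integer coefficients yields p as stated.

2*x^2 - 3*y^2 - 2*y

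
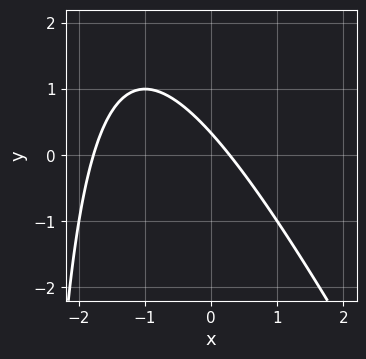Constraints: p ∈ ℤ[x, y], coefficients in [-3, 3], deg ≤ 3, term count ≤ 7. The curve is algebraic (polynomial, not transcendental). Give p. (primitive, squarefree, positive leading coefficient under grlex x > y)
2*x^2 + x*y + 3*x + 3*y - 1

The degree is 2 — a generic line meets the curve in up to 2 points.
Putting this together gives p.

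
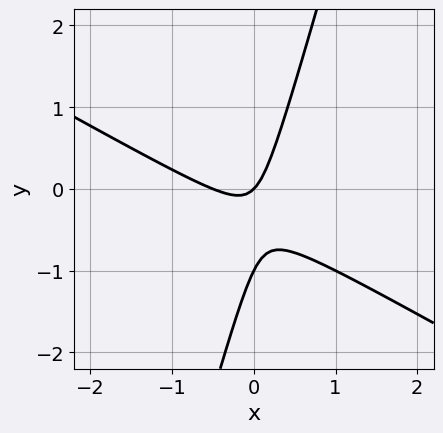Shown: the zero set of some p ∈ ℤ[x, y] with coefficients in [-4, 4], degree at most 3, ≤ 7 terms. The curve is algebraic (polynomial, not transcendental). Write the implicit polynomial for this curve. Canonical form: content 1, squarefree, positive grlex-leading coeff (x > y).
2*x^2 + 3*x*y - y^2 + x - y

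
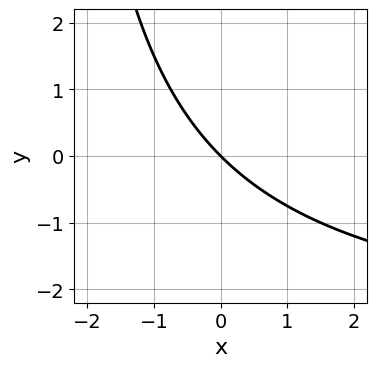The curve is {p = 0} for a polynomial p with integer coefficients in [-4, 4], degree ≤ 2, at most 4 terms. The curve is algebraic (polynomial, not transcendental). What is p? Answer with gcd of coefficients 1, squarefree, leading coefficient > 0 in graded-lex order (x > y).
First, the degree is 2 — no degree-1 curve has this shape.
Then, observable constraints: it meets the y-axis at y = 0 (among the integer gridlines); it crosses the x-axis at the gridline x = 0.
Finally, together with the visible shape, these determine p as stated.

x*y + 3*x + 3*y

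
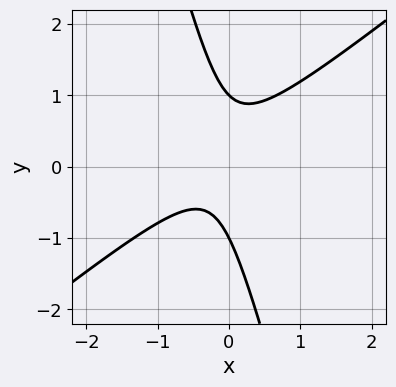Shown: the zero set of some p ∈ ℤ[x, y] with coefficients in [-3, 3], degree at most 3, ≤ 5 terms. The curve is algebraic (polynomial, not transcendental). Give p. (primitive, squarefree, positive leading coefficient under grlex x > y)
3*x^2 - 3*x*y - y^2 + x + 1

(a) Degree: no degree-1 curve has this shape, so deg p = 2.
(b) From the visible intercepts: no x-intercept at any integer in the box; among the integer gridlines, it crosses the y-axis at y ∈ {-1, 1}.
(c) These observations pin down the coefficients.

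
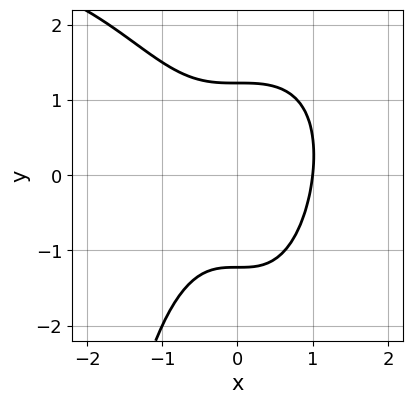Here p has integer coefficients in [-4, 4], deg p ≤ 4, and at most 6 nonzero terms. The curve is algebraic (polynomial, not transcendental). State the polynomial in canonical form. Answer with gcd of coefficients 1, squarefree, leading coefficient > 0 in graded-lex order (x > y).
x^3*y - 3*x^3 - 2*y^2 + 3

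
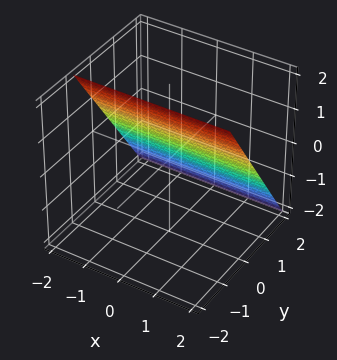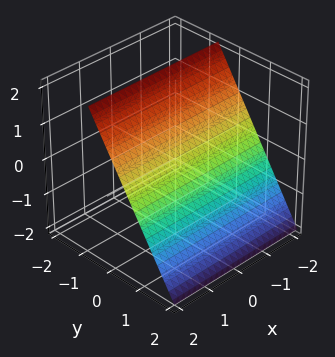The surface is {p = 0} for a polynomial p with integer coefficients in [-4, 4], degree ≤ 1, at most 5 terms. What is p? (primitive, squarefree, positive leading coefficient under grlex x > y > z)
3*y + 2*z - 2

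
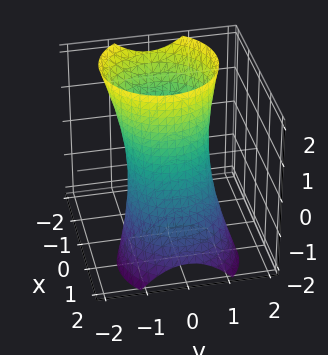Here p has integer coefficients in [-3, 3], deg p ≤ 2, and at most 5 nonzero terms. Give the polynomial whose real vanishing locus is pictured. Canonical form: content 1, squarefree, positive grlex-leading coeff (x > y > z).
1. Degree: the shape is more complex than any degree-1 surface, so deg p = 2.
2. From the axis intercepts and sections: the x-axis gridline crossings are at x ∈ {-1, 1}; among the integer gridlines, it crosses the y-axis at y ∈ {-1, 1}; it misses every integer gridline on the z-axis.
3. Together with the visible shape, these determine p as stated.

x^2 + x*z + y^2 - 1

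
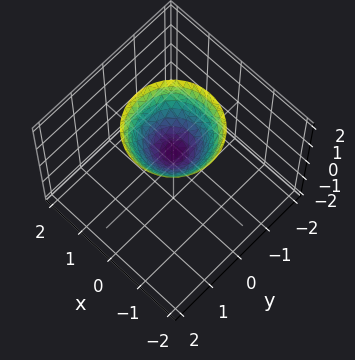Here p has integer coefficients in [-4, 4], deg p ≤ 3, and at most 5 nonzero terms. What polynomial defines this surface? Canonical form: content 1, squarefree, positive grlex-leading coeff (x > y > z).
3*x^2 + 3*y^2 - 3*z + 2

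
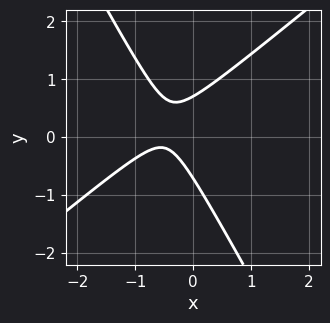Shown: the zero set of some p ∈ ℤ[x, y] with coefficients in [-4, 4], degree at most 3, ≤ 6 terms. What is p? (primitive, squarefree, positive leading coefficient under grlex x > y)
First, degree: no degree-1 curve has this shape, so deg p = 2.
Next, from the visible intercepts: it misses every integer gridline on the x-axis.
Finally, matching integer coefficients to the picture gives p.

3*x^2 - 2*x*y - 2*y^2 + 3*x + 1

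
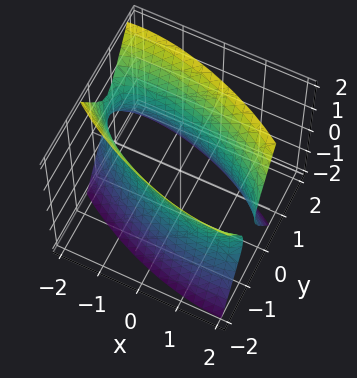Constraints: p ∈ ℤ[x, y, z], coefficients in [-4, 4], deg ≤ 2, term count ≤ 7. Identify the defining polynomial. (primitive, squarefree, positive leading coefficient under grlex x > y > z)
First, the degree is 2 — the shape is more complex than any degree-1 surface.
Next, from the axis intercepts and sections: no z-intercept at any integer in the box; the y-axis gridline crossings are at y ∈ {-1, 1}.
Finally, fitting integer coefficients to these (and the overall shape) gives p.

x^2 + 2*x*y + 3*y^2 - z^2 - 3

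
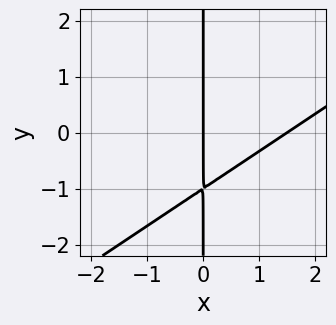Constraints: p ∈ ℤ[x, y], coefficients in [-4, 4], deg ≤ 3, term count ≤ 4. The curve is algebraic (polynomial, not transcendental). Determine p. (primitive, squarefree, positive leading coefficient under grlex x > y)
First, the degree is 2 — the shape is more complex than any degree-1 curve.
Then, from the visible intercepts: the visible y-axis segment lies entirely on the curve; it meets the x-axis at x = 0 (among the integer gridlines).
Finally, the integer polynomial consistent with all of this is the stated p.

2*x^2 - 3*x*y - 3*x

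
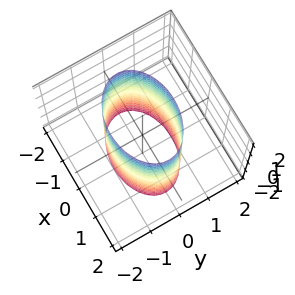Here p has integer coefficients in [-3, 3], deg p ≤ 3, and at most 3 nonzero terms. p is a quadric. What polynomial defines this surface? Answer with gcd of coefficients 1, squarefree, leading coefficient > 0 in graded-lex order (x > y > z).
1. The degree is 2 — a cylinder; a quadric.
2. Symmetries: the y ↦ −y reflection is a symmetry, so y appears only in even powers; it's symmetric under x → −x, forcing even powers of x; it's symmetric under z → −z, forcing even powers of z.
3. Reading off the gridlines: no z-intercept at any integer in the box; among the integer gridlines, it crosses the y-axis at y ∈ {-1, 1}.
4. These observations pin down the coefficients.

x^2 + 2*y^2 - 2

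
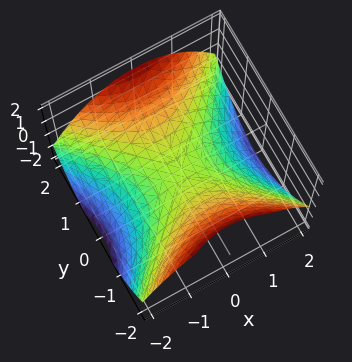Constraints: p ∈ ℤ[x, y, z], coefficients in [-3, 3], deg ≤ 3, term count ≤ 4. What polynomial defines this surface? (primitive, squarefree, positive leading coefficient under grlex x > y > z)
x^2 - y^2 + 2*z

The degree is 2 — a hyperbolic paraboloid; a quadric.
Symmetries: it's symmetric under x → −x, forcing even powers of x; mirror symmetry y ↦ −y ⇒ only even powers of y.
Reading off the gridlines: it crosses the y-axis at the gridline y = 0; it meets the z-axis at z = 0 (among the integer gridlines); it meets the x-axis at x = 0 (among the integer gridlines).
Matching integer coefficients to the picture gives p.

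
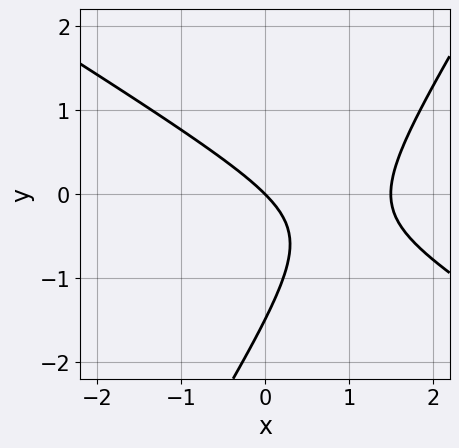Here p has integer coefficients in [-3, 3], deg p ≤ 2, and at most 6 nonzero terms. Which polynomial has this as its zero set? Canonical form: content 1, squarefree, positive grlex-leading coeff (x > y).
2*x^2 + 2*x*y - 2*y^2 - 3*x - 3*y

First, degree: a generic line meets the curve in up to 2 points, so deg p = 2.
Then, reading off the gridlines: one y-axis crossing is at y = 0; it meets the x-axis at x = 0 (among the integer gridlines).
Finally, putting this together gives p.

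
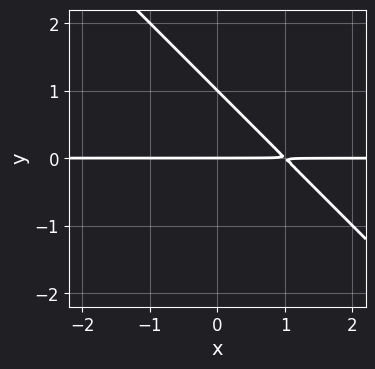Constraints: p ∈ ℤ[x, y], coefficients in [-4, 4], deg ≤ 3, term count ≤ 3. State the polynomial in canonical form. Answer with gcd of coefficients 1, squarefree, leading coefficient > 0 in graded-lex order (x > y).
x*y + y^2 - y

First, deg p = 2.
Next, from the axis intercepts and sections: the y-axis gridline crossings are at y ∈ {0, 1}; the visible x-axis segment lies entirely on the curve.
Finally, matching integer coefficients to the picture gives p.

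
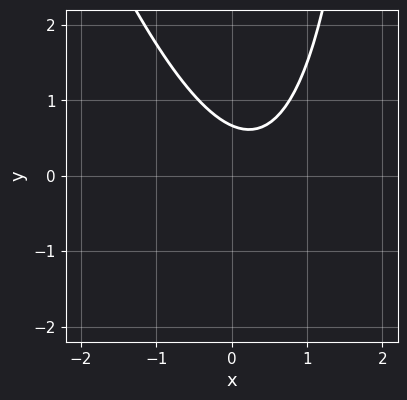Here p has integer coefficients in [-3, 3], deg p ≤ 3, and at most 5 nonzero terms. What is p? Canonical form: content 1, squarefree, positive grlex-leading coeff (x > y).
3*x^2 + x*y - 2*x - 3*y + 2

(a) deg p = 2.
(b) Reading off the gridlines: it misses every integer gridline on the x-axis.
(c) These observations pin down the coefficients.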